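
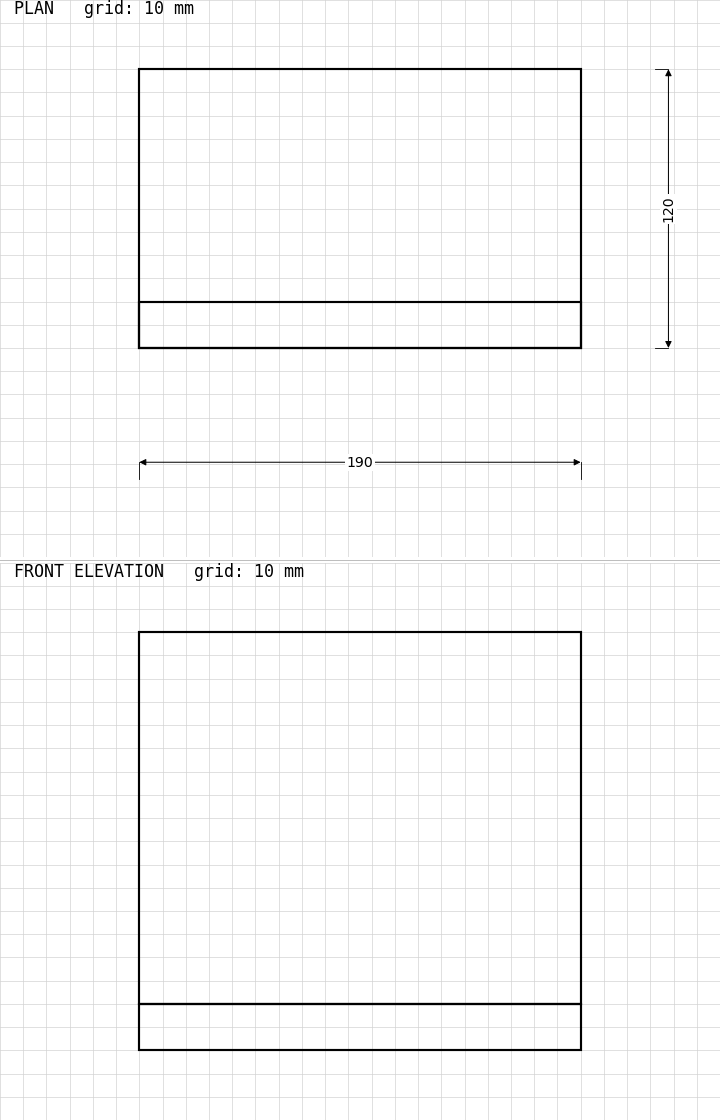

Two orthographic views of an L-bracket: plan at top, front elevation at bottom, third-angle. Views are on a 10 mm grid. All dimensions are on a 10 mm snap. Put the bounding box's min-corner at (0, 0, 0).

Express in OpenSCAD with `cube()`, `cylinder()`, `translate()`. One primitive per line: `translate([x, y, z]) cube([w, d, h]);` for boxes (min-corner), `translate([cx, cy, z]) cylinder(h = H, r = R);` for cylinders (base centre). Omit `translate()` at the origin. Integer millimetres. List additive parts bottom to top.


cube([190, 120, 20]);
translate([0, 0, 20]) cube([190, 20, 160]);


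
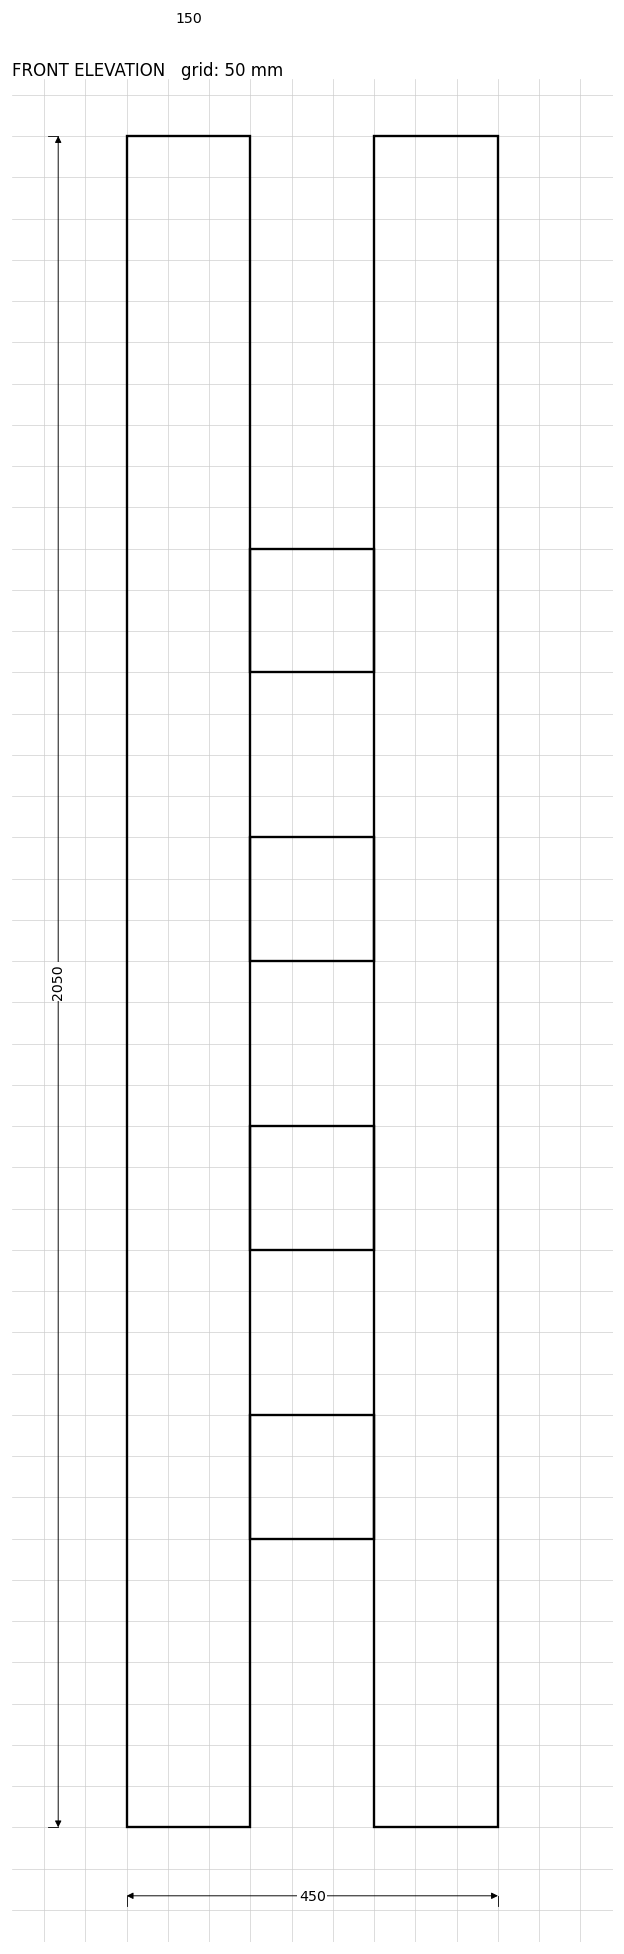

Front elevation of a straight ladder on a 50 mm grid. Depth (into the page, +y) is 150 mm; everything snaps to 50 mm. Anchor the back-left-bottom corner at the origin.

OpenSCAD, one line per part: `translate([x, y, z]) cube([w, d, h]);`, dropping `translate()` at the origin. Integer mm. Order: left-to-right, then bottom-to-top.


cube([150, 150, 2050]);
translate([150, 0, 350]) cube([150, 150, 150]);
translate([150, 0, 700]) cube([150, 150, 150]);
translate([150, 0, 1050]) cube([150, 150, 150]);
translate([150, 0, 1400]) cube([150, 150, 150]);
translate([300, 0, 0]) cube([150, 150, 2050]);


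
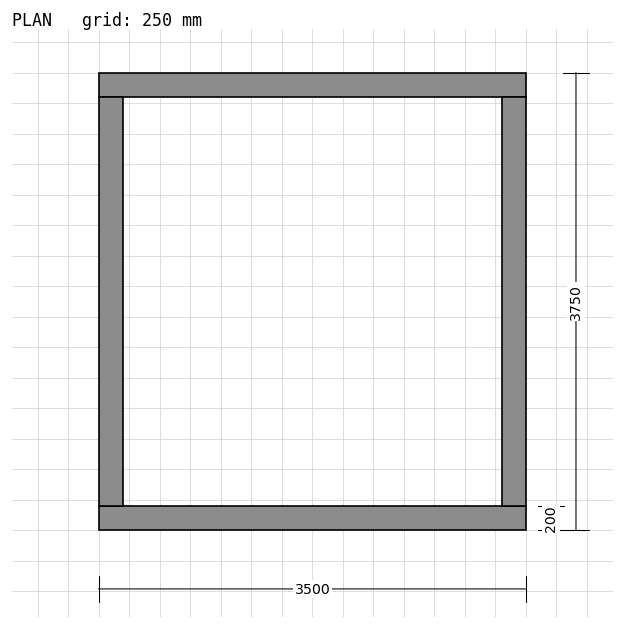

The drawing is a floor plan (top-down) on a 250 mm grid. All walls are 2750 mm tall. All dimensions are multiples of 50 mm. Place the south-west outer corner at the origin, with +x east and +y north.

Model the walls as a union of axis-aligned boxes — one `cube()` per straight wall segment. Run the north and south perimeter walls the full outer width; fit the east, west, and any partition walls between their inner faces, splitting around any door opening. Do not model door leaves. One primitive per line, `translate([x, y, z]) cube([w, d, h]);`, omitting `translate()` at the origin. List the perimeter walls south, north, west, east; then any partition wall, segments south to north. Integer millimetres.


cube([3500, 200, 2750]);
translate([0, 3550, 0]) cube([3500, 200, 2750]);
translate([0, 200, 0]) cube([200, 3350, 2750]);
translate([3300, 200, 0]) cube([200, 3350, 2750]);


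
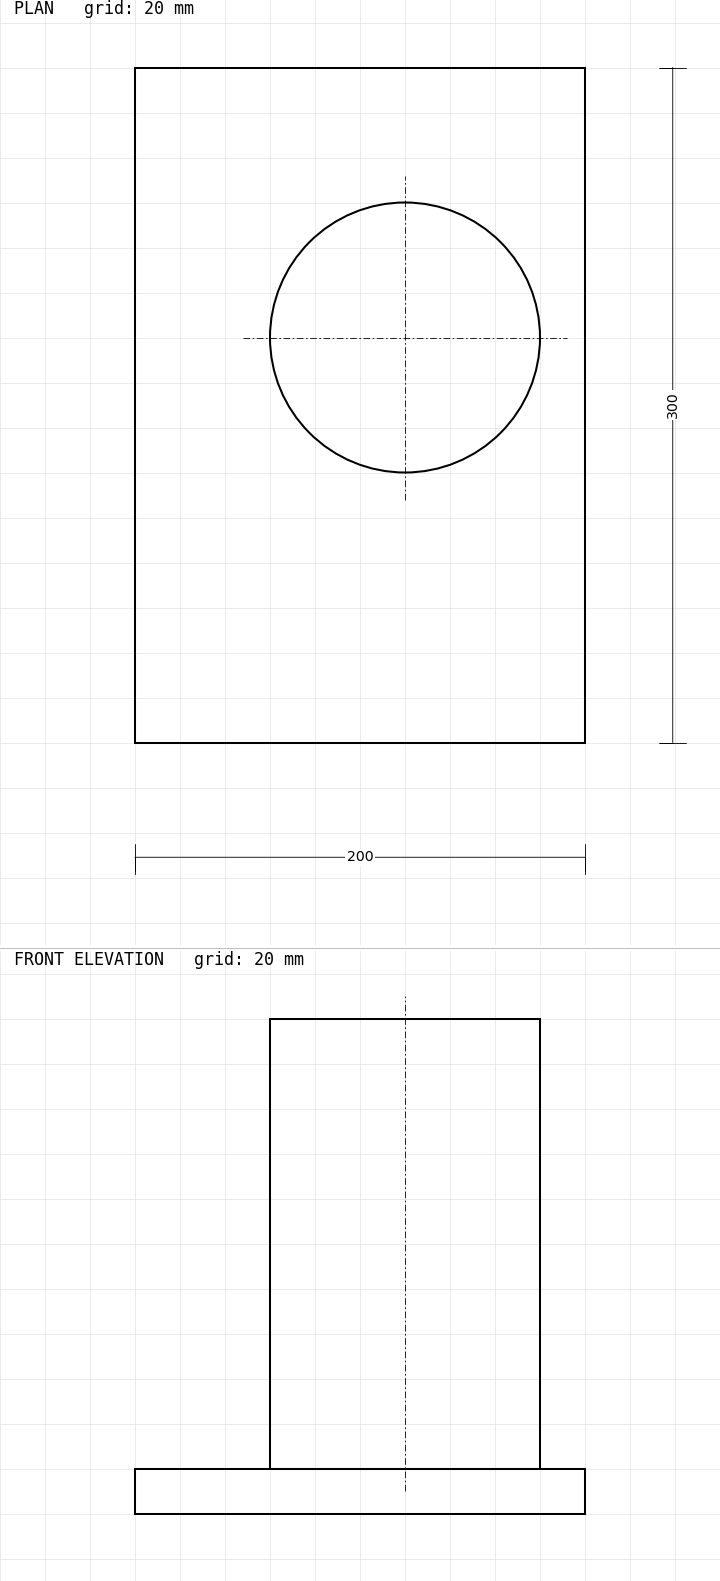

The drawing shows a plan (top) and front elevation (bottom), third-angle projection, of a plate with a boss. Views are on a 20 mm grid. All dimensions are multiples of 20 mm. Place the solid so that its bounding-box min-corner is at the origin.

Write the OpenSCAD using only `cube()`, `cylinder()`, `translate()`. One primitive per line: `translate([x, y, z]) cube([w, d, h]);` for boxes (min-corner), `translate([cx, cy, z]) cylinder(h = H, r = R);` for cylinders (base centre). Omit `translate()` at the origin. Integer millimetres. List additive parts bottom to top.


cube([200, 300, 20]);
translate([120, 180, 20]) cylinder(h = 200, r = 60);


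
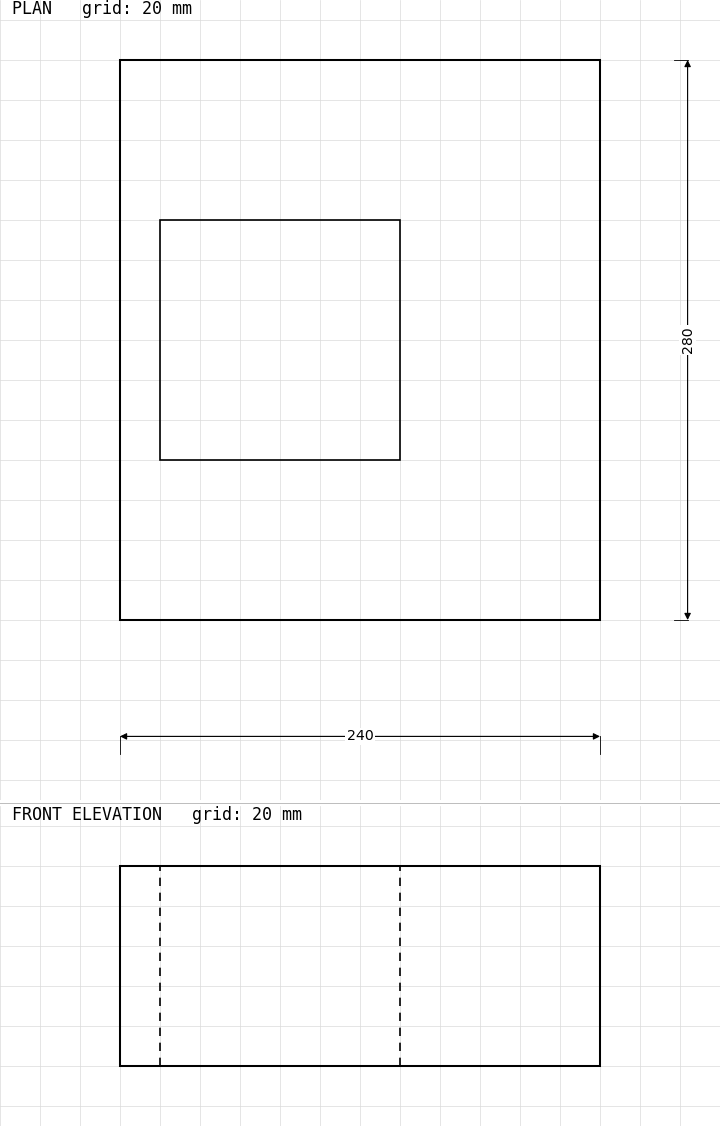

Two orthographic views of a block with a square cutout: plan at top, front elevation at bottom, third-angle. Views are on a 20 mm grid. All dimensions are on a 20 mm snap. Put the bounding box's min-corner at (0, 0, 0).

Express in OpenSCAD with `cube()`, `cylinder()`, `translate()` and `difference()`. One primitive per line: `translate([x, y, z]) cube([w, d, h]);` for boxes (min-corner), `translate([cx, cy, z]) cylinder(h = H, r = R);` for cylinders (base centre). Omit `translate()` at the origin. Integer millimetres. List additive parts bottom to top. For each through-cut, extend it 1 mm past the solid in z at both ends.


difference() {
  cube([240, 280, 100]);
  translate([20, 80, -1]) cube([120, 120, 102]);
}


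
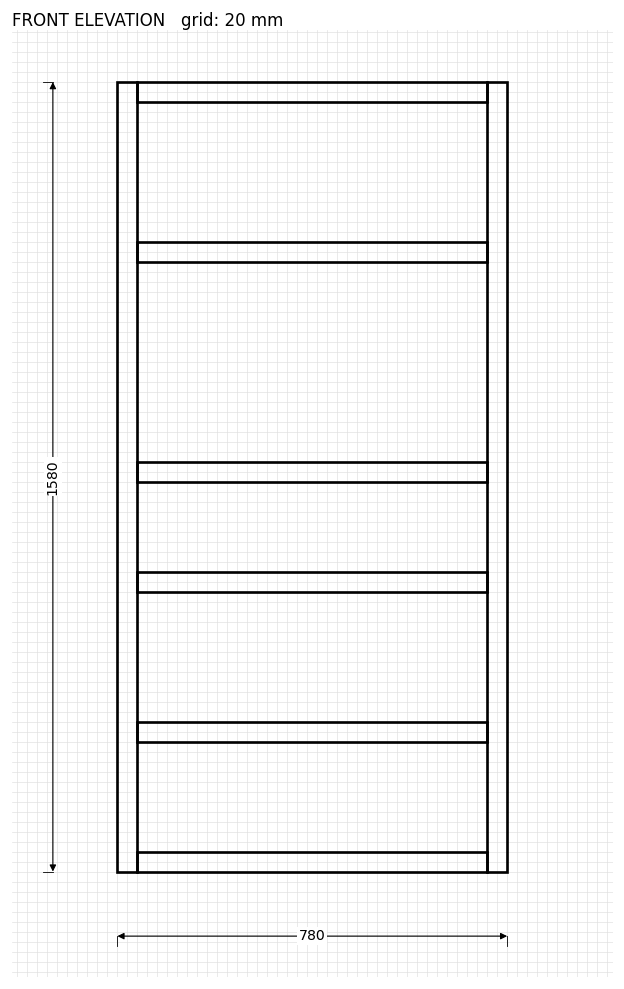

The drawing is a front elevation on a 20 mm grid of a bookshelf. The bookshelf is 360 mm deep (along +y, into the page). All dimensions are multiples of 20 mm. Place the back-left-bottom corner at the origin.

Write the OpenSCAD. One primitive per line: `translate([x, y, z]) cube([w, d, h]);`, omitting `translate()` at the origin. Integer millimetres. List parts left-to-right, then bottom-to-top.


cube([40, 360, 1580]);
translate([40, 0, 0]) cube([700, 360, 40]);
translate([40, 0, 260]) cube([700, 360, 40]);
translate([40, 0, 560]) cube([700, 360, 40]);
translate([40, 0, 780]) cube([700, 360, 40]);
translate([40, 0, 1220]) cube([700, 360, 40]);
translate([40, 0, 1540]) cube([700, 360, 40]);
translate([740, 0, 0]) cube([40, 360, 1580]);


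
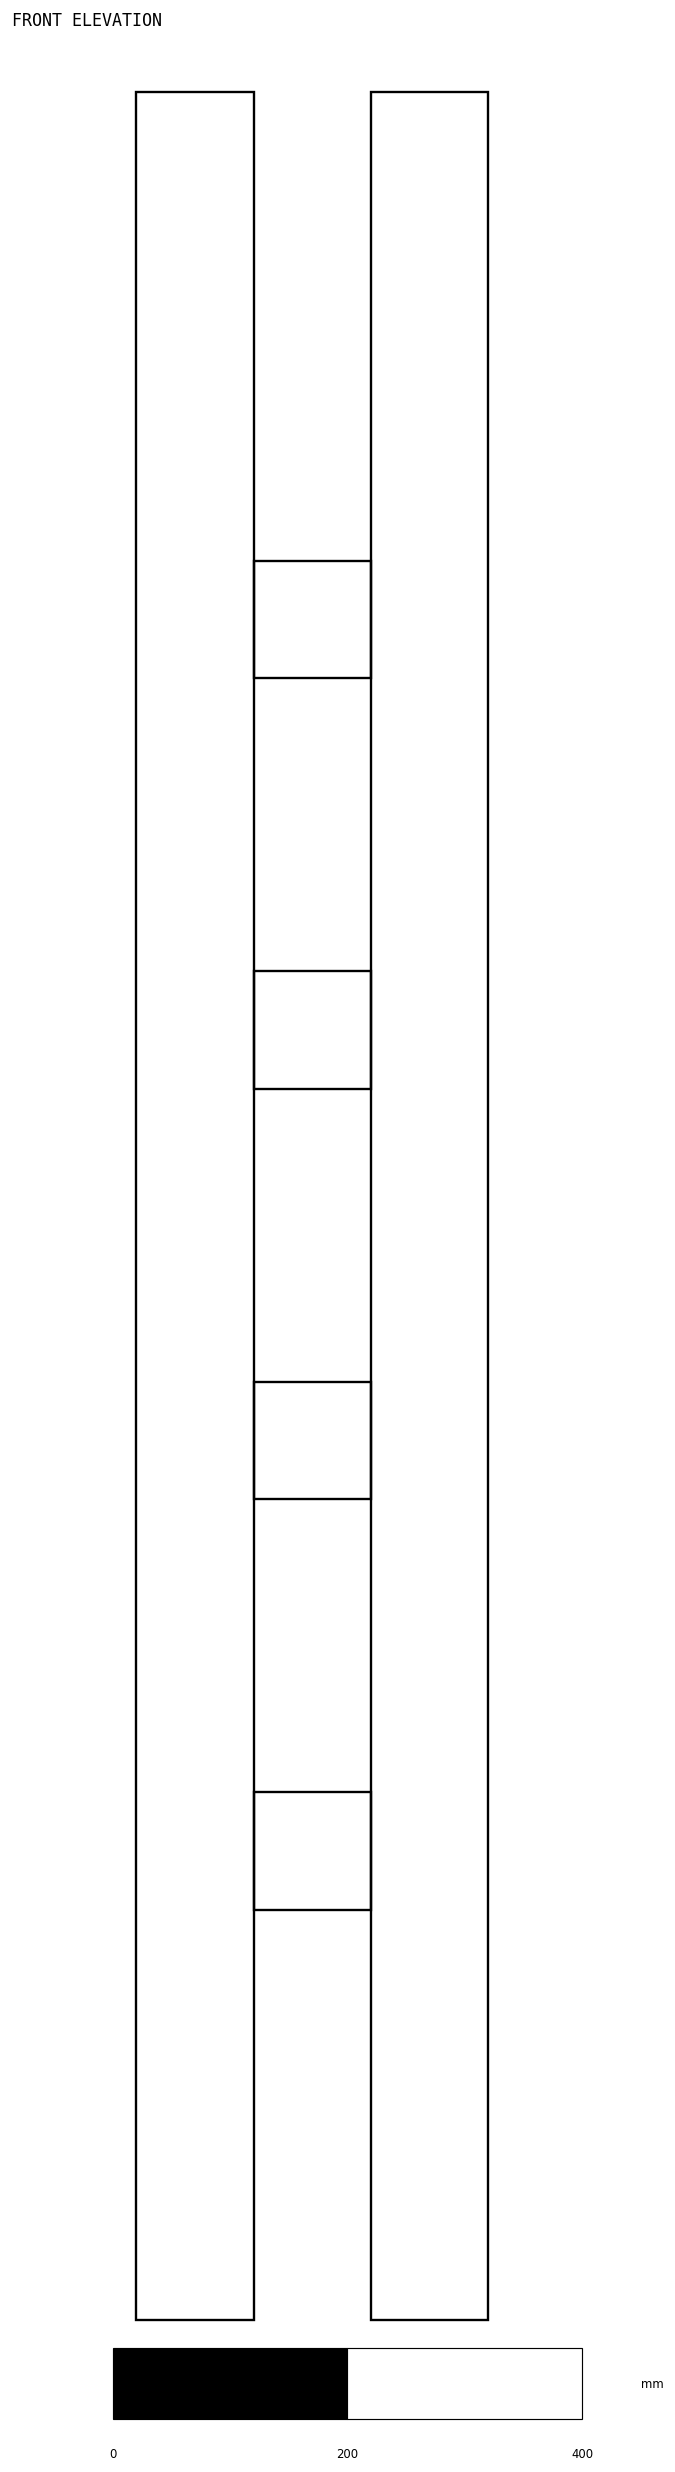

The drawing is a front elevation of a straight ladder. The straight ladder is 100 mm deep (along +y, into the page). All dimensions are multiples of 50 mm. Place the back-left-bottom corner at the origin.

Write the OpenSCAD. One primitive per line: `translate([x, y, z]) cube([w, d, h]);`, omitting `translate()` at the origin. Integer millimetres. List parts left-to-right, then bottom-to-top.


cube([100, 100, 1900]);
translate([100, 0, 350]) cube([100, 100, 100]);
translate([100, 0, 700]) cube([100, 100, 100]);
translate([100, 0, 1050]) cube([100, 100, 100]);
translate([100, 0, 1400]) cube([100, 100, 100]);
translate([200, 0, 0]) cube([100, 100, 1900]);


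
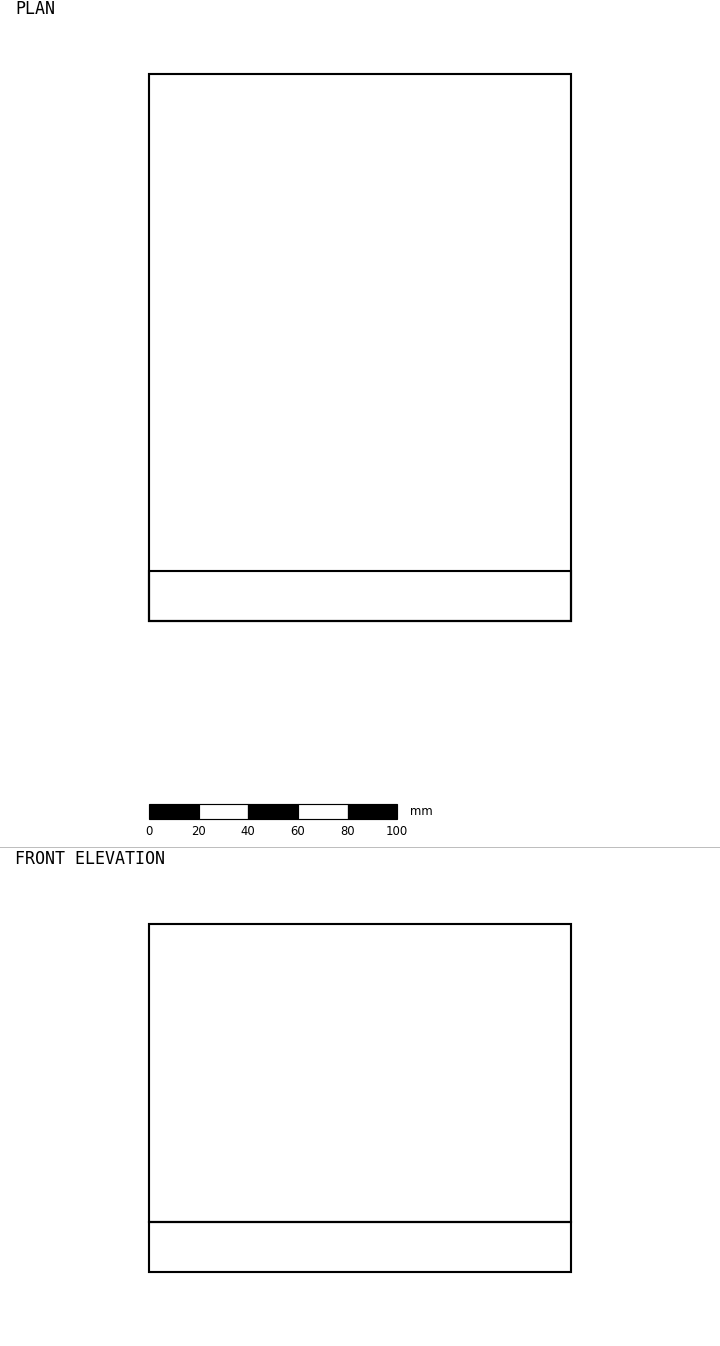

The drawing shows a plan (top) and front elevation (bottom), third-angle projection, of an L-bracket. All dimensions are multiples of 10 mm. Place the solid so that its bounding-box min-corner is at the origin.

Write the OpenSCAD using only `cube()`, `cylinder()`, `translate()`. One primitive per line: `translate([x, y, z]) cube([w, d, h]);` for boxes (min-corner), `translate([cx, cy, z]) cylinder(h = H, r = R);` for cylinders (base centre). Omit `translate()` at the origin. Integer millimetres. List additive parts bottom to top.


cube([170, 220, 20]);
translate([0, 0, 20]) cube([170, 20, 120]);


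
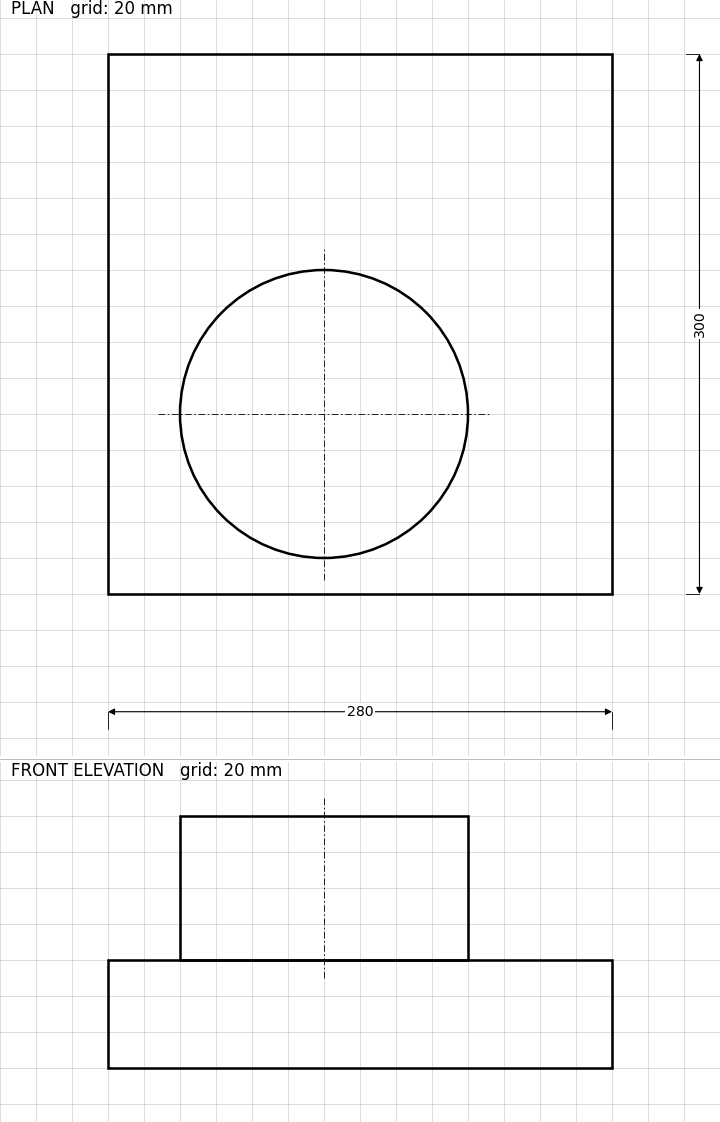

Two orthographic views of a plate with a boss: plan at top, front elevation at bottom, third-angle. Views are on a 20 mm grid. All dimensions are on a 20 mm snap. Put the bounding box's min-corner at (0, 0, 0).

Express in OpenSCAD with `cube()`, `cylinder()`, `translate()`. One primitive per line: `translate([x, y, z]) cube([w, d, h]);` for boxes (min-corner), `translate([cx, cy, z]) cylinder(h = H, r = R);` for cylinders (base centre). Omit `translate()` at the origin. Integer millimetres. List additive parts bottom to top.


cube([280, 300, 60]);
translate([120, 100, 60]) cylinder(h = 80, r = 80);


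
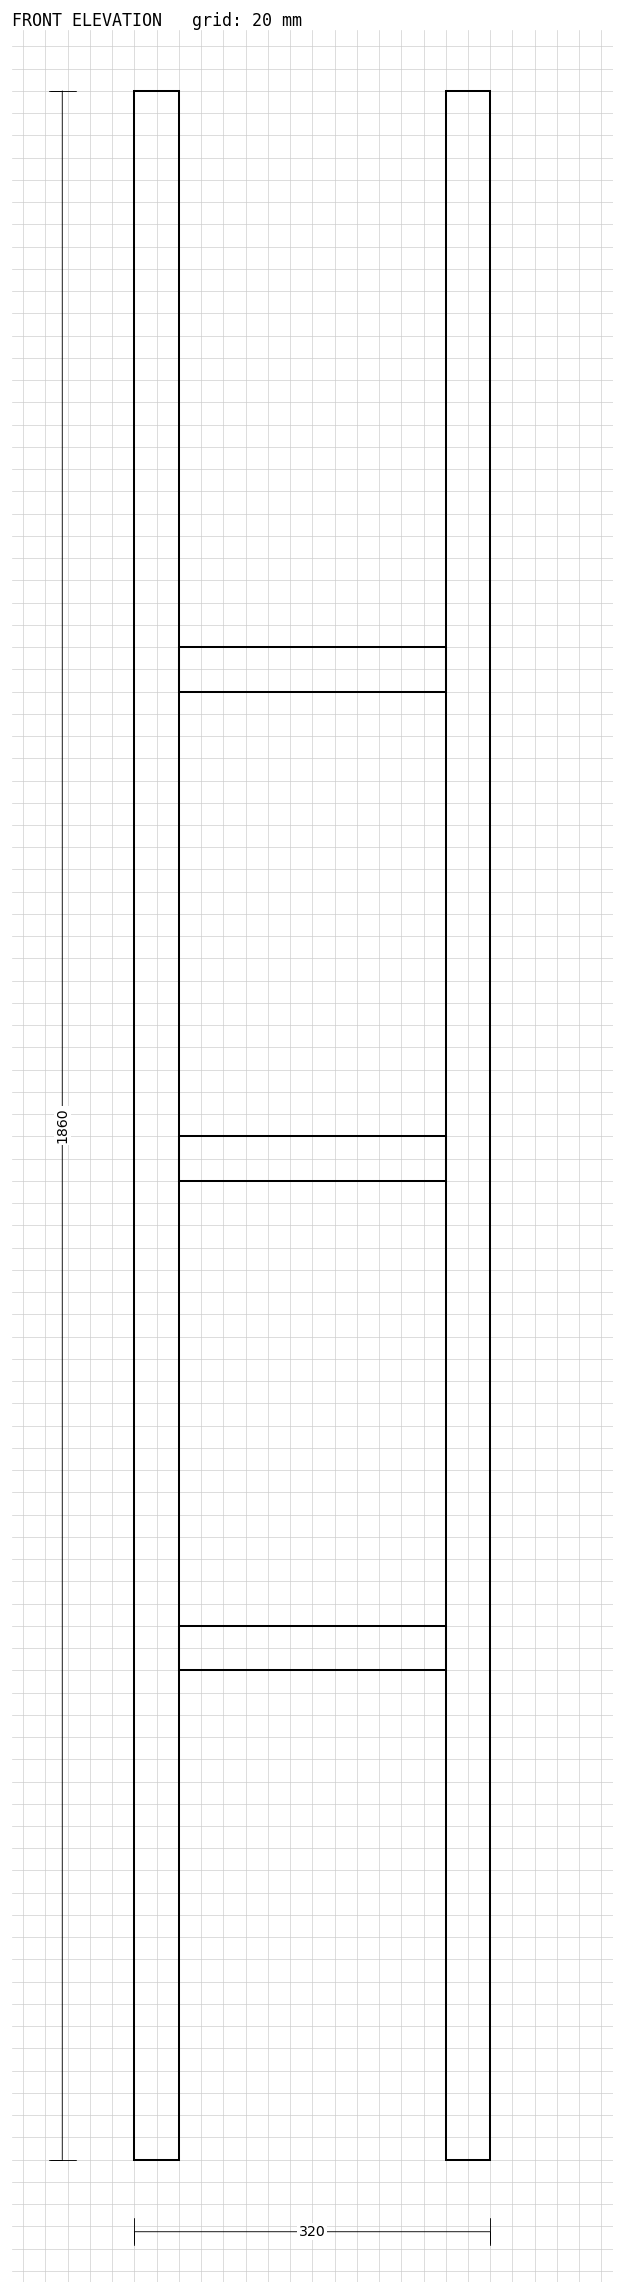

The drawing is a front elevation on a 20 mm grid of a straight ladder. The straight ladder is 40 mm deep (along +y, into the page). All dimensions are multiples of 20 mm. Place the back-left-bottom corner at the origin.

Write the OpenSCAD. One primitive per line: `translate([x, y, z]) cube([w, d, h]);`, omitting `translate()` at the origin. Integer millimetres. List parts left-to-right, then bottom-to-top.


cube([40, 40, 1860]);
translate([40, 0, 440]) cube([240, 40, 40]);
translate([40, 0, 880]) cube([240, 40, 40]);
translate([40, 0, 1320]) cube([240, 40, 40]);
translate([280, 0, 0]) cube([40, 40, 1860]);


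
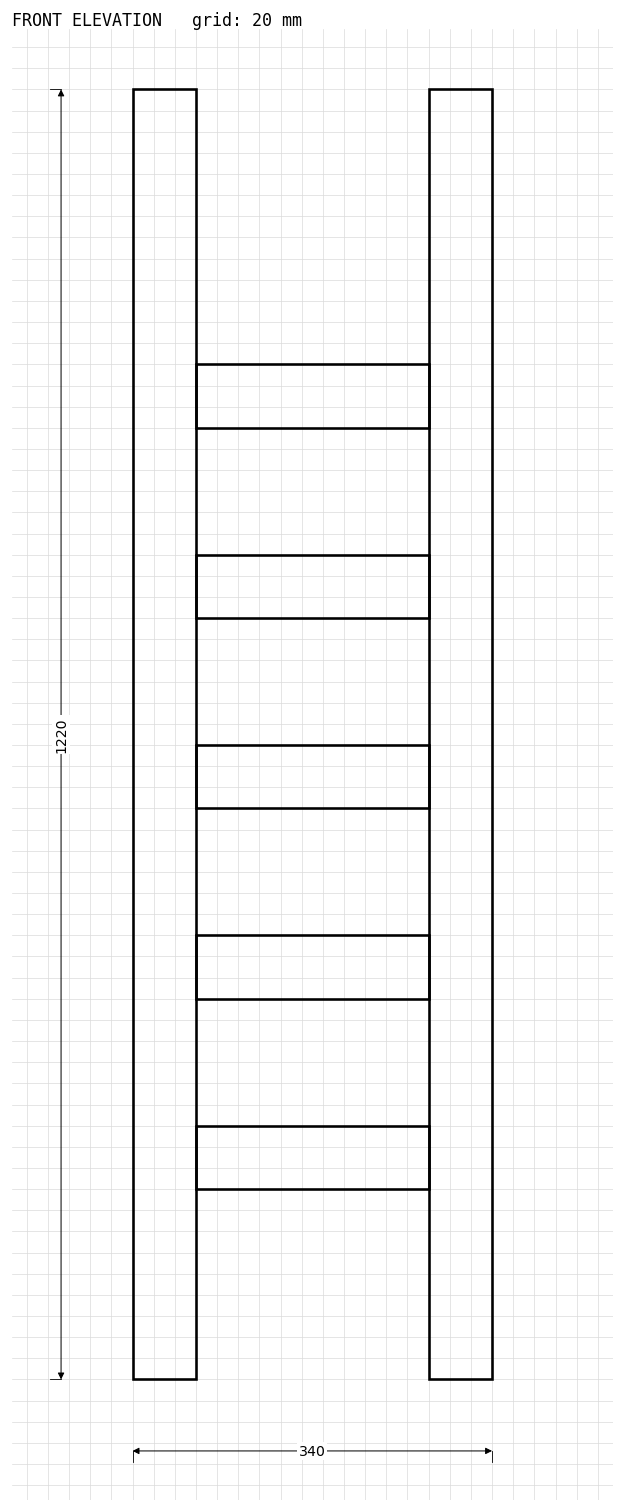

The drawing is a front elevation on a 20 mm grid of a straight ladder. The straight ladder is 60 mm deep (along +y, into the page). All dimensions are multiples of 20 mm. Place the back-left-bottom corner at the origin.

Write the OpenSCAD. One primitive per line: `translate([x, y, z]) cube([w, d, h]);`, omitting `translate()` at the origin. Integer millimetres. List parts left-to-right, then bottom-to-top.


cube([60, 60, 1220]);
translate([60, 0, 180]) cube([220, 60, 60]);
translate([60, 0, 360]) cube([220, 60, 60]);
translate([60, 0, 540]) cube([220, 60, 60]);
translate([60, 0, 720]) cube([220, 60, 60]);
translate([60, 0, 900]) cube([220, 60, 60]);
translate([280, 0, 0]) cube([60, 60, 1220]);


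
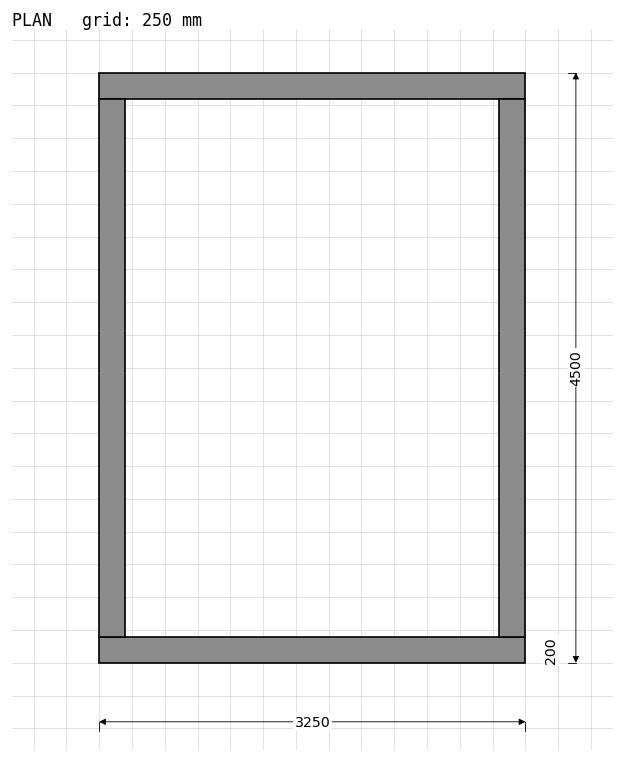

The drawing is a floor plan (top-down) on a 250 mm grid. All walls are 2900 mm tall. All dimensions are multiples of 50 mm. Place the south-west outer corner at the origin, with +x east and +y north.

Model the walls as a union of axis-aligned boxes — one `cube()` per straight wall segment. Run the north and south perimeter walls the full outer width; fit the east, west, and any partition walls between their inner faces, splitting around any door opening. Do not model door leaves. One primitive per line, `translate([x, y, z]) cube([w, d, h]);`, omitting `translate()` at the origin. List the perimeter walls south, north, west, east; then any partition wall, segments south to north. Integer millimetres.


cube([3250, 200, 2900]);
translate([0, 4300, 0]) cube([3250, 200, 2900]);
translate([0, 200, 0]) cube([200, 4100, 2900]);
translate([3050, 200, 0]) cube([200, 4100, 2900]);


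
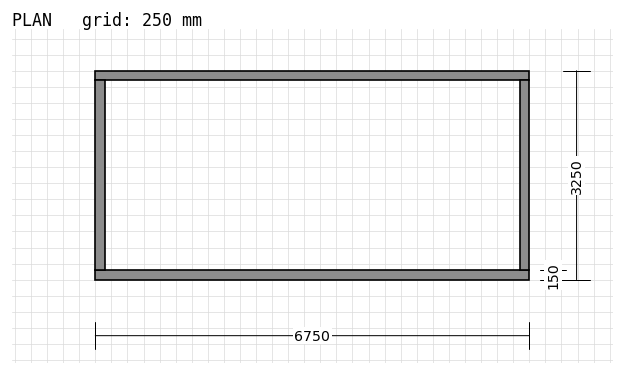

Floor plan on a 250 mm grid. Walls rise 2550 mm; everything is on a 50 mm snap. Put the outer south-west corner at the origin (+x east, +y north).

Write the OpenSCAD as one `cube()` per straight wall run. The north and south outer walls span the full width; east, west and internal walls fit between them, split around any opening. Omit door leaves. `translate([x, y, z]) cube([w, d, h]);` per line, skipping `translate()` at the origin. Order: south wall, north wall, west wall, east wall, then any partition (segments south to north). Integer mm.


cube([6750, 150, 2550]);
translate([0, 3100, 0]) cube([6750, 150, 2550]);
translate([0, 150, 0]) cube([150, 2950, 2550]);
translate([6600, 150, 0]) cube([150, 2950, 2550]);


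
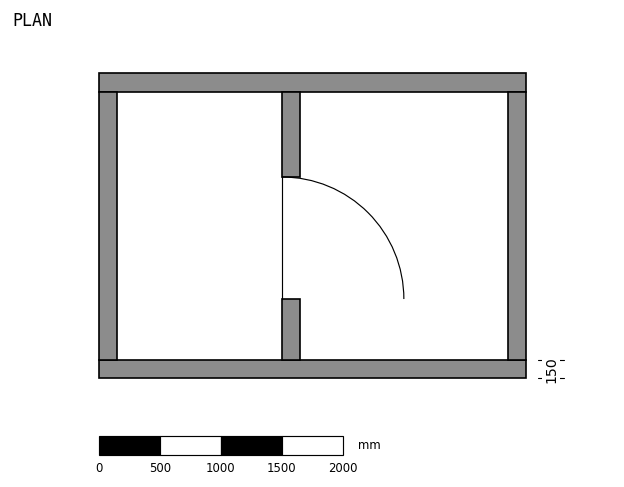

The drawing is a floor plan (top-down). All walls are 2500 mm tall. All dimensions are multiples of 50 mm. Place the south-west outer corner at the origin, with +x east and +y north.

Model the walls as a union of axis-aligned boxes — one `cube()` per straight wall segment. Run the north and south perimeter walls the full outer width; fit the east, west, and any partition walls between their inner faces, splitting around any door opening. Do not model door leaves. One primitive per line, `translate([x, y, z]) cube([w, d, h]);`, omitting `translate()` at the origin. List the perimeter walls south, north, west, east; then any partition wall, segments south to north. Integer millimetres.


cube([3500, 150, 2500]);
translate([0, 2350, 0]) cube([3500, 150, 2500]);
translate([0, 150, 0]) cube([150, 2200, 2500]);
translate([3350, 150, 0]) cube([150, 2200, 2500]);
translate([1500, 150, 0]) cube([150, 500, 2500]);
translate([1500, 1650, 0]) cube([150, 700, 2500]);


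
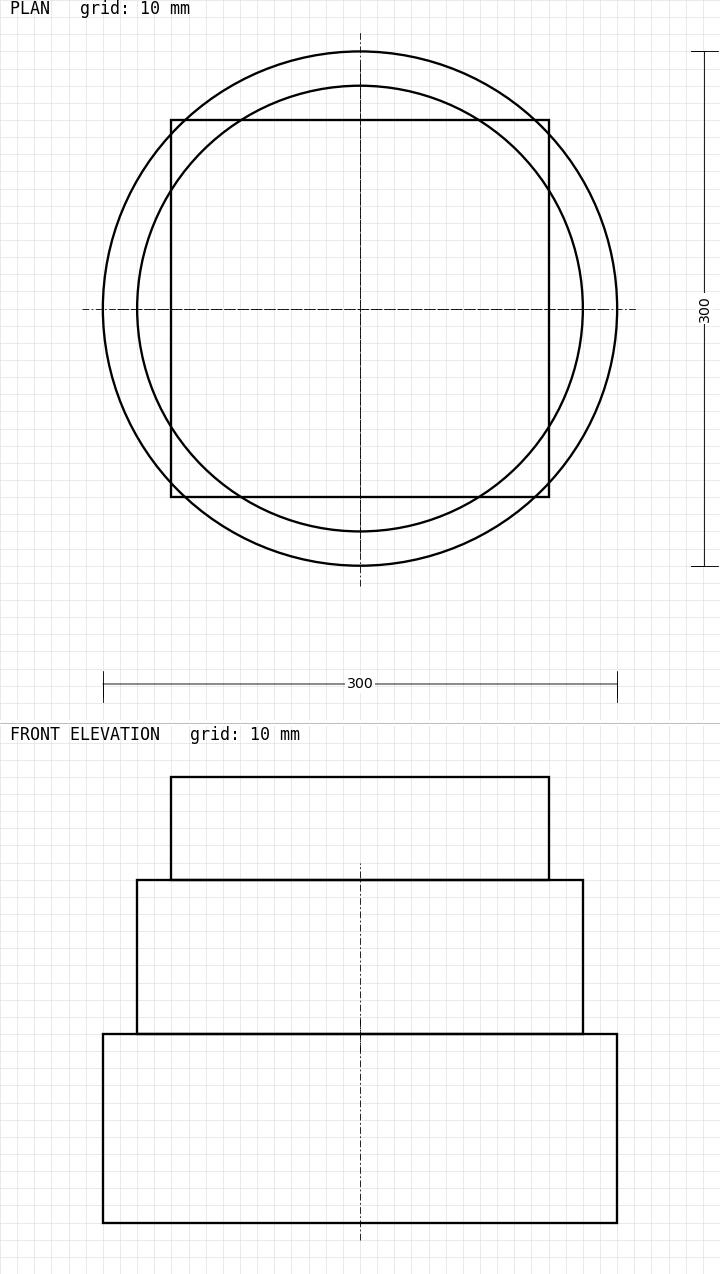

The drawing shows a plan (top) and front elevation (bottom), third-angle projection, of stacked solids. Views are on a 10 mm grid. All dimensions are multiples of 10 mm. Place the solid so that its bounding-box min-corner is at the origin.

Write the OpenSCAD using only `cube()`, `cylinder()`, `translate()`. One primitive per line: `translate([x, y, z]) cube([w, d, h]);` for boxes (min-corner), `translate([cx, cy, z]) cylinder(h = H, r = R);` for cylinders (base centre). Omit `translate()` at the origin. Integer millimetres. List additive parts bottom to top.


translate([150, 150, 0]) cylinder(h = 110, r = 150);
translate([150, 150, 110]) cylinder(h = 90, r = 130);
translate([40, 40, 200]) cube([220, 220, 60]);


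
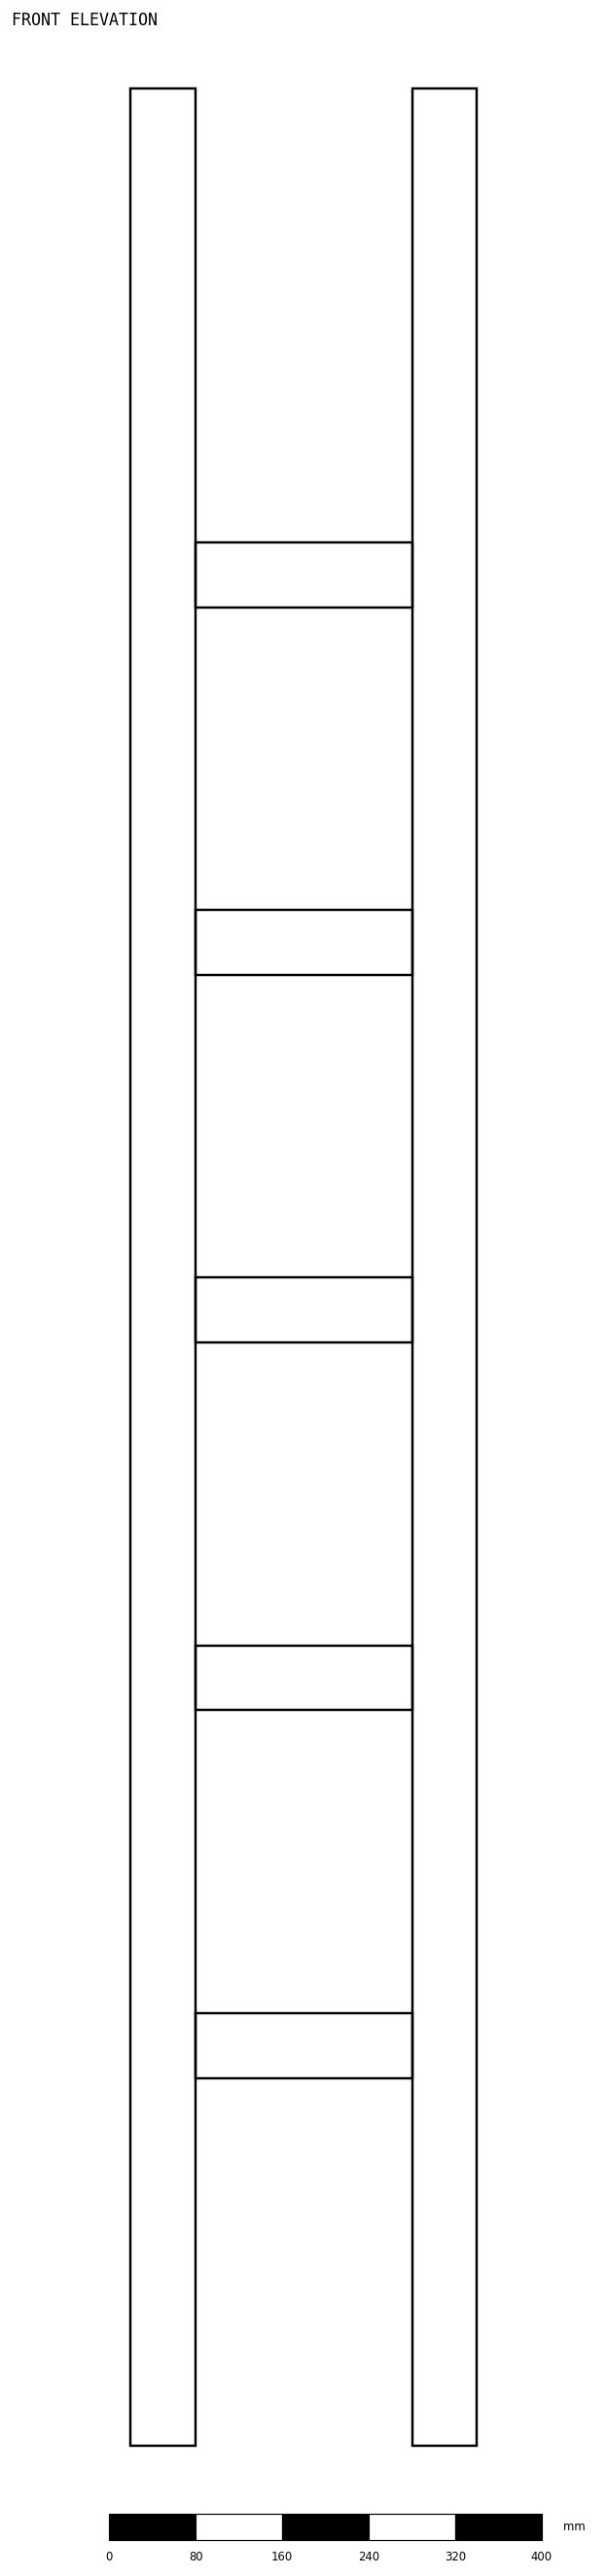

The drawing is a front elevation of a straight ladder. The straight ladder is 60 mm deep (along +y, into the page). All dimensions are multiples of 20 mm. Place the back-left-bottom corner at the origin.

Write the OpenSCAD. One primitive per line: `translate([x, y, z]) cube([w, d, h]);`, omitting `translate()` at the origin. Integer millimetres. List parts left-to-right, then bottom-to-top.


cube([60, 60, 2180]);
translate([60, 0, 340]) cube([200, 60, 60]);
translate([60, 0, 680]) cube([200, 60, 60]);
translate([60, 0, 1020]) cube([200, 60, 60]);
translate([60, 0, 1360]) cube([200, 60, 60]);
translate([60, 0, 1700]) cube([200, 60, 60]);
translate([260, 0, 0]) cube([60, 60, 2180]);


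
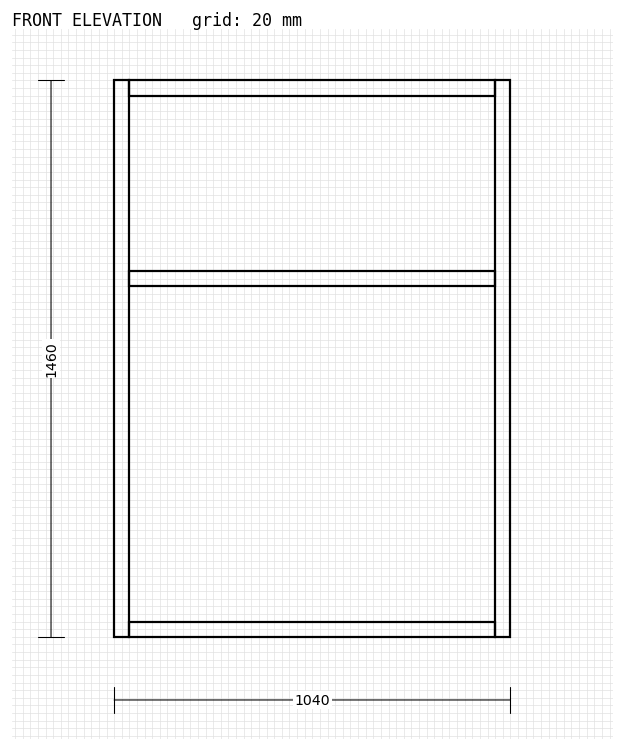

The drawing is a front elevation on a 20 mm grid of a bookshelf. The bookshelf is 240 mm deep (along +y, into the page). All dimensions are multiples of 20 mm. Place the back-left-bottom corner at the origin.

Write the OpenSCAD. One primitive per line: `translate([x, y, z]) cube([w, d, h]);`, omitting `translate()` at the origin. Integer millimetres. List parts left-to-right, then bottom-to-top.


cube([40, 240, 1460]);
translate([40, 0, 0]) cube([960, 240, 40]);
translate([40, 0, 920]) cube([960, 240, 40]);
translate([40, 0, 1420]) cube([960, 240, 40]);
translate([1000, 0, 0]) cube([40, 240, 1460]);


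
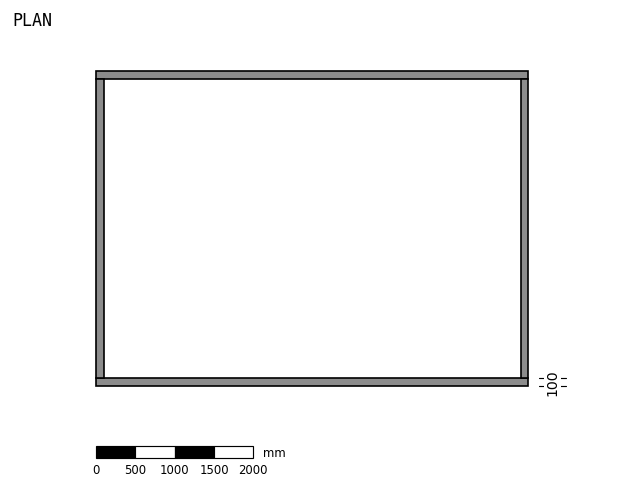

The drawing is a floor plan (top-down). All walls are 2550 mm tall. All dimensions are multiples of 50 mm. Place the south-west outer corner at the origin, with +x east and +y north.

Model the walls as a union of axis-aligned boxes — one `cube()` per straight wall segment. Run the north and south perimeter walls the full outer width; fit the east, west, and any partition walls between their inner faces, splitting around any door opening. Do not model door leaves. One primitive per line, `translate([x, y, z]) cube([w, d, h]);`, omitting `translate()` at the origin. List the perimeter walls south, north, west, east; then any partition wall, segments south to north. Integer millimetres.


cube([5500, 100, 2550]);
translate([0, 3900, 0]) cube([5500, 100, 2550]);
translate([0, 100, 0]) cube([100, 3800, 2550]);
translate([5400, 100, 0]) cube([100, 3800, 2550]);


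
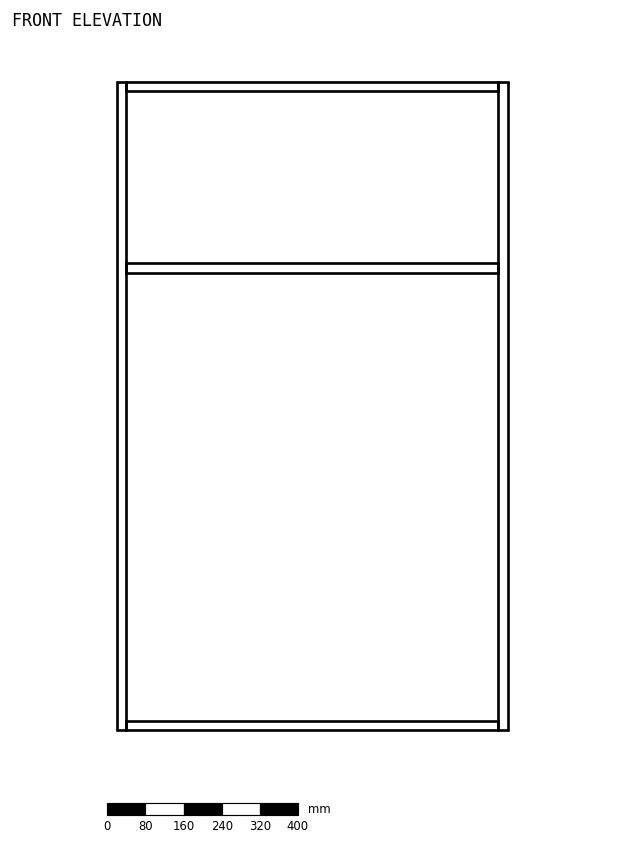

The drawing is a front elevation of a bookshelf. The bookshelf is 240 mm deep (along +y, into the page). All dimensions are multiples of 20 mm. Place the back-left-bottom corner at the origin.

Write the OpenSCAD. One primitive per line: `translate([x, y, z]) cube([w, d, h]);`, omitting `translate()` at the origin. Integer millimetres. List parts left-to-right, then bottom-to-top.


cube([20, 240, 1360]);
translate([20, 0, 0]) cube([780, 240, 20]);
translate([20, 0, 960]) cube([780, 240, 20]);
translate([20, 0, 1340]) cube([780, 240, 20]);
translate([800, 0, 0]) cube([20, 240, 1360]);


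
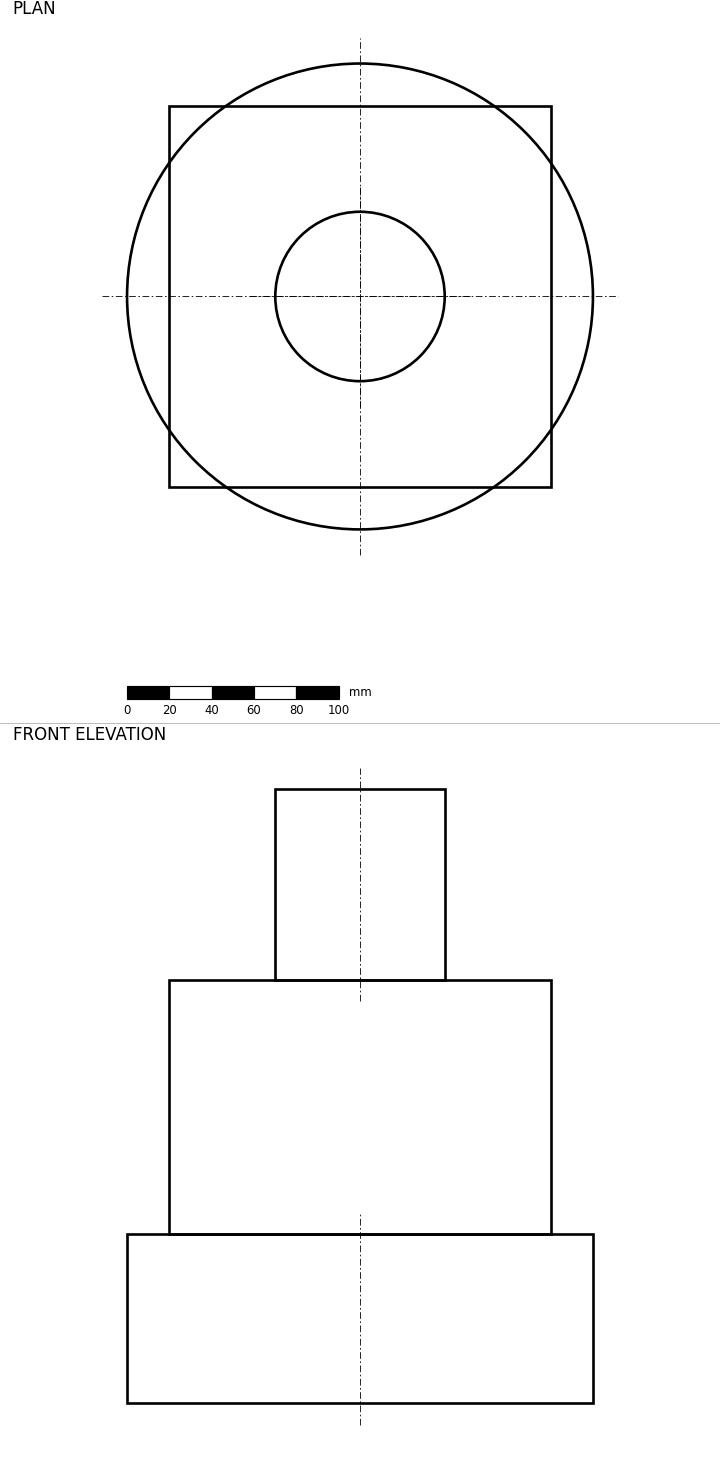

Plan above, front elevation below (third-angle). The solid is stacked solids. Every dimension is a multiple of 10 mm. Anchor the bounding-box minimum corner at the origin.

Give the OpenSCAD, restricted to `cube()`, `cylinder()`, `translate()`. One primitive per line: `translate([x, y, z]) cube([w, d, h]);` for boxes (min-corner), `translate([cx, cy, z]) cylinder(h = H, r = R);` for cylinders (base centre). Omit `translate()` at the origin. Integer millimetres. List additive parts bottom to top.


translate([110, 110, 0]) cylinder(h = 80, r = 110);
translate([20, 20, 80]) cube([180, 180, 120]);
translate([110, 110, 200]) cylinder(h = 90, r = 40);


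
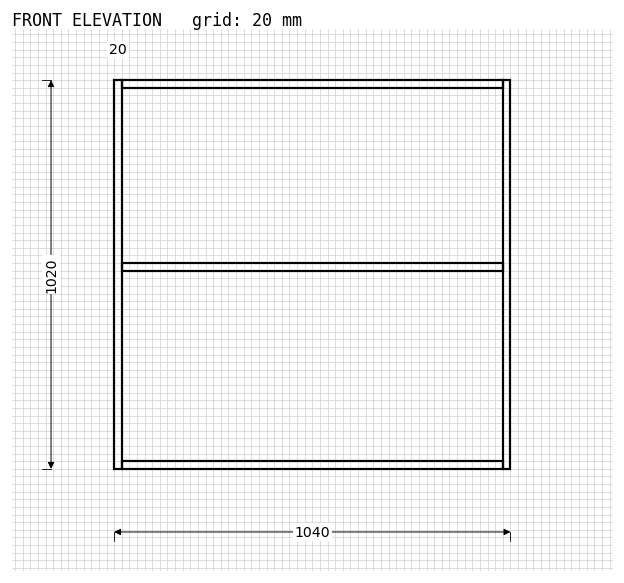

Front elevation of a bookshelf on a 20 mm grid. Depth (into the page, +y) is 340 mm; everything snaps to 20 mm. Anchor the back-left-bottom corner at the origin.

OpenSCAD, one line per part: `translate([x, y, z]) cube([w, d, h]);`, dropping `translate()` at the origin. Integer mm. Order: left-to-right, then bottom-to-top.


cube([20, 340, 1020]);
translate([20, 0, 0]) cube([1000, 340, 20]);
translate([20, 0, 520]) cube([1000, 340, 20]);
translate([20, 0, 1000]) cube([1000, 340, 20]);
translate([1020, 0, 0]) cube([20, 340, 1020]);


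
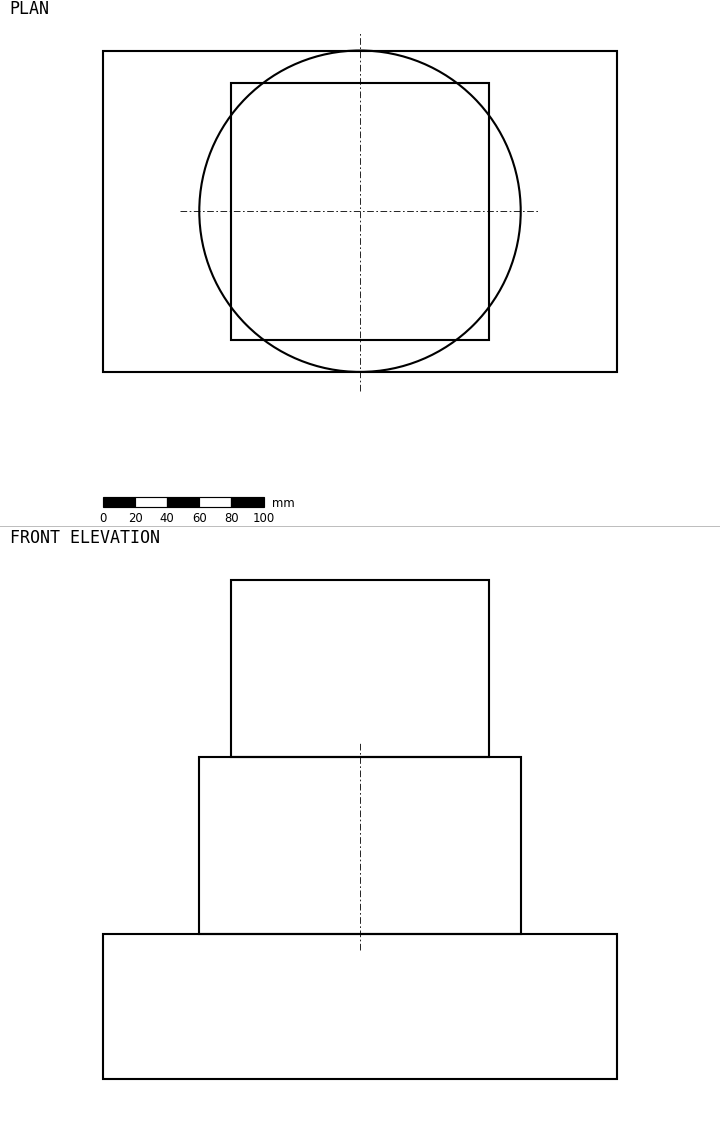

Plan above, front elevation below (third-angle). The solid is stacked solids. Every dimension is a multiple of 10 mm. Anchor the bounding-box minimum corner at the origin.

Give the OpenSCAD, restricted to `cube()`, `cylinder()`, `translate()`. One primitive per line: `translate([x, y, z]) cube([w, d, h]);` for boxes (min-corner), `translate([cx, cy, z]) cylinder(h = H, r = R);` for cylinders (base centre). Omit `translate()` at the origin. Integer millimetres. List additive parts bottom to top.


cube([320, 200, 90]);
translate([160, 100, 90]) cylinder(h = 110, r = 100);
translate([80, 20, 200]) cube([160, 160, 110]);


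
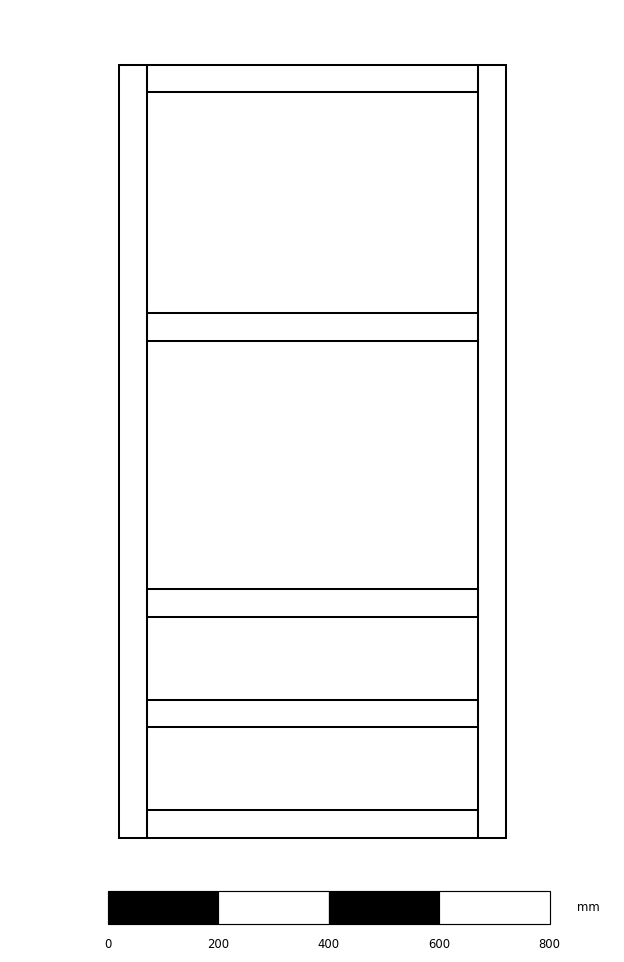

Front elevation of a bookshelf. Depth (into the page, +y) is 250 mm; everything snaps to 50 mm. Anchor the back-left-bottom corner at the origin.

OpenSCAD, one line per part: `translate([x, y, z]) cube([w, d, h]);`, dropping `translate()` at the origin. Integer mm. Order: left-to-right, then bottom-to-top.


cube([50, 250, 1400]);
translate([50, 0, 0]) cube([600, 250, 50]);
translate([50, 0, 200]) cube([600, 250, 50]);
translate([50, 0, 400]) cube([600, 250, 50]);
translate([50, 0, 900]) cube([600, 250, 50]);
translate([50, 0, 1350]) cube([600, 250, 50]);
translate([650, 0, 0]) cube([50, 250, 1400]);


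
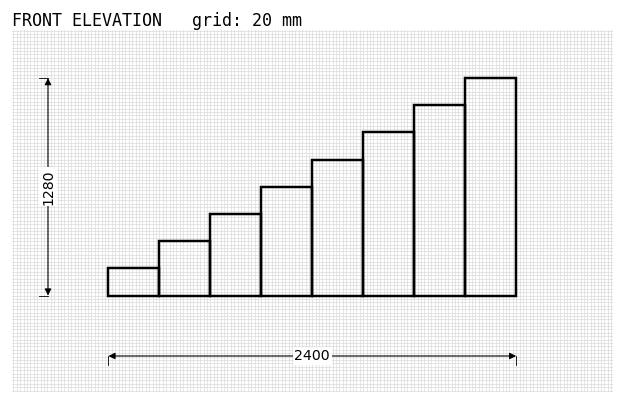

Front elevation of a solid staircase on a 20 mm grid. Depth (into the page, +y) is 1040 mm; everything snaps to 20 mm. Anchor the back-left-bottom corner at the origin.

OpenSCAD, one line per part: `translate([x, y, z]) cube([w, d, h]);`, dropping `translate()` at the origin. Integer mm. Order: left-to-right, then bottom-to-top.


cube([300, 1040, 160]);
translate([300, 0, 0]) cube([300, 1040, 320]);
translate([600, 0, 0]) cube([300, 1040, 480]);
translate([900, 0, 0]) cube([300, 1040, 640]);
translate([1200, 0, 0]) cube([300, 1040, 800]);
translate([1500, 0, 0]) cube([300, 1040, 960]);
translate([1800, 0, 0]) cube([300, 1040, 1120]);
translate([2100, 0, 0]) cube([300, 1040, 1280]);


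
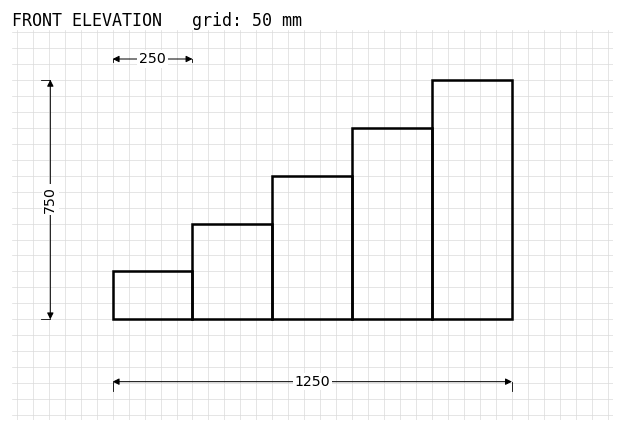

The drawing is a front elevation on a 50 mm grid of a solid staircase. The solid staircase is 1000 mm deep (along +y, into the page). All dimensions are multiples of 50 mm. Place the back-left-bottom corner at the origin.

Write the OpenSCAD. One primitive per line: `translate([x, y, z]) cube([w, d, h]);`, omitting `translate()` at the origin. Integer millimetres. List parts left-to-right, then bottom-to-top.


cube([250, 1000, 150]);
translate([250, 0, 0]) cube([250, 1000, 300]);
translate([500, 0, 0]) cube([250, 1000, 450]);
translate([750, 0, 0]) cube([250, 1000, 600]);
translate([1000, 0, 0]) cube([250, 1000, 750]);


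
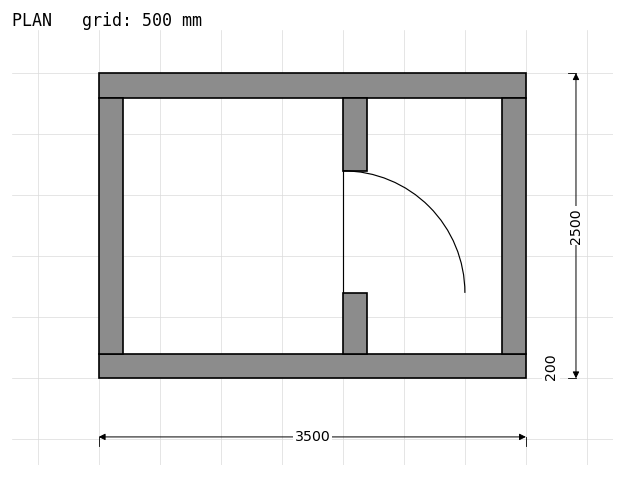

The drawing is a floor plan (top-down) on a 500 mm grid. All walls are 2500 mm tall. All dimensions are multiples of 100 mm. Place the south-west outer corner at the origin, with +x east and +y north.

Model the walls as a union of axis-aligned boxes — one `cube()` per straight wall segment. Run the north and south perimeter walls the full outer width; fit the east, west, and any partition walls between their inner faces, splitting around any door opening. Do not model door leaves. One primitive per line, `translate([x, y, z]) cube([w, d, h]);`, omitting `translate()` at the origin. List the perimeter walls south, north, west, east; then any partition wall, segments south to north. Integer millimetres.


cube([3500, 200, 2500]);
translate([0, 2300, 0]) cube([3500, 200, 2500]);
translate([0, 200, 0]) cube([200, 2100, 2500]);
translate([3300, 200, 0]) cube([200, 2100, 2500]);
translate([2000, 200, 0]) cube([200, 500, 2500]);
translate([2000, 1700, 0]) cube([200, 600, 2500]);


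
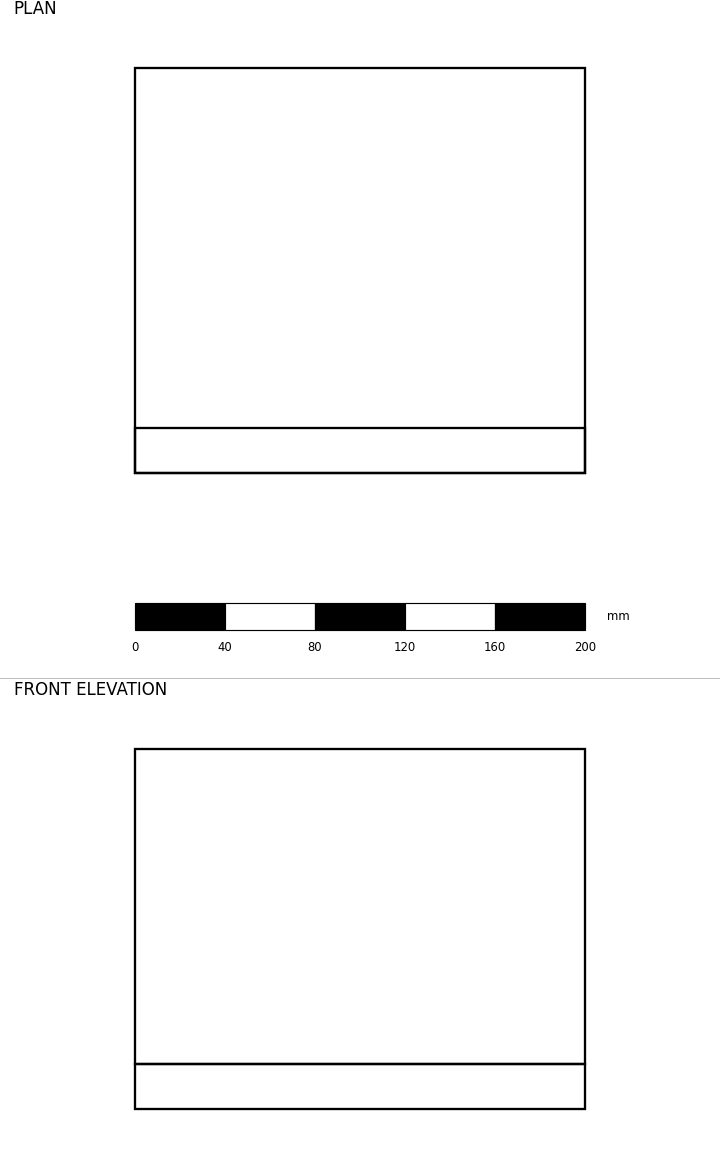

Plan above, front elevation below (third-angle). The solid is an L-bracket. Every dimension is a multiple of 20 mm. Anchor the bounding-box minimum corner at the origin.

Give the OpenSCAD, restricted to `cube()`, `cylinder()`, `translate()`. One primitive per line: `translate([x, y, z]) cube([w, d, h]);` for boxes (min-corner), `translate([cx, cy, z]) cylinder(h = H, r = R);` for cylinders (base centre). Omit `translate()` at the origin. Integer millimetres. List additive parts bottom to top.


cube([200, 180, 20]);
translate([0, 0, 20]) cube([200, 20, 140]);


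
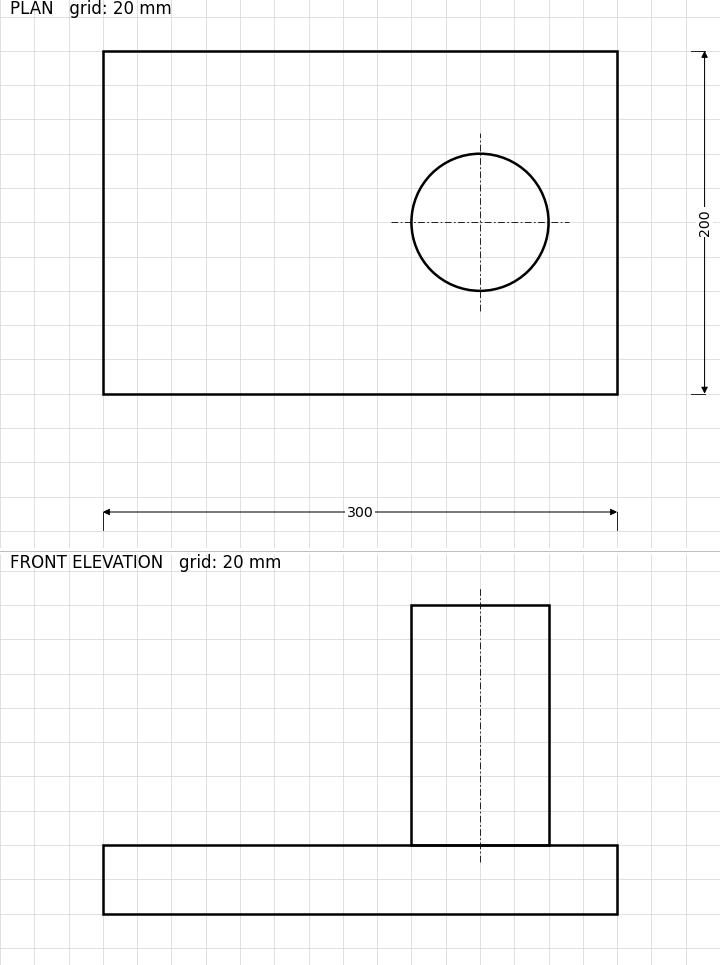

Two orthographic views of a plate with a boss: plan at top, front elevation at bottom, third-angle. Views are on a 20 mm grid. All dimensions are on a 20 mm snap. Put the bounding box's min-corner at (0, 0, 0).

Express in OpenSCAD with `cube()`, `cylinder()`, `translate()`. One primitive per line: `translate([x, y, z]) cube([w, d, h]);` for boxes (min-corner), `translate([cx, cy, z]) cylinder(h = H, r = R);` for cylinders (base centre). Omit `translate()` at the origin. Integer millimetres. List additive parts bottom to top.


cube([300, 200, 40]);
translate([220, 100, 40]) cylinder(h = 140, r = 40);


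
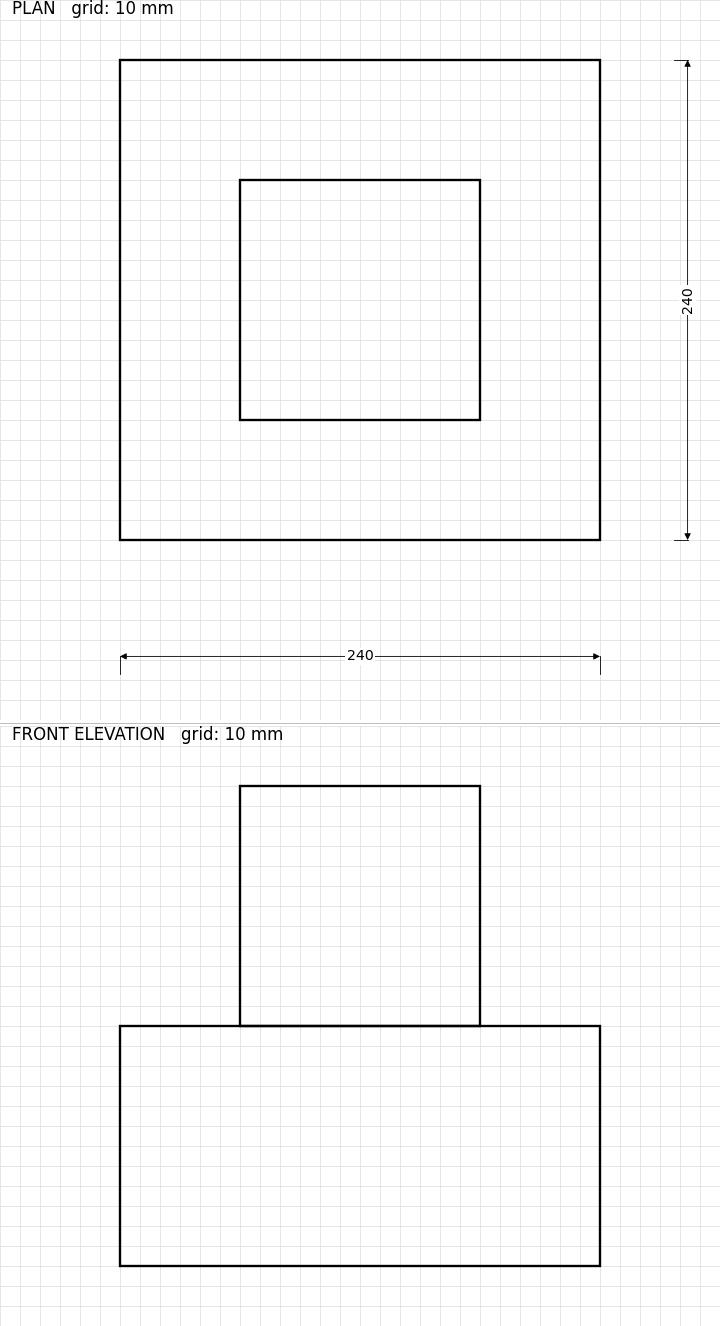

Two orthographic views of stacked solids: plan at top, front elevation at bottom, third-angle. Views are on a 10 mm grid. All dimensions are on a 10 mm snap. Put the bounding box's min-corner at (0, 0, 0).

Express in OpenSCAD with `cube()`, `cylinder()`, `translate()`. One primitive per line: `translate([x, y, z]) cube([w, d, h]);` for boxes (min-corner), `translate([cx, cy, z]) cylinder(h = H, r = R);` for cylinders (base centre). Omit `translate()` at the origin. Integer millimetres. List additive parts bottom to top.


cube([240, 240, 120]);
translate([60, 60, 120]) cube([120, 120, 120]);


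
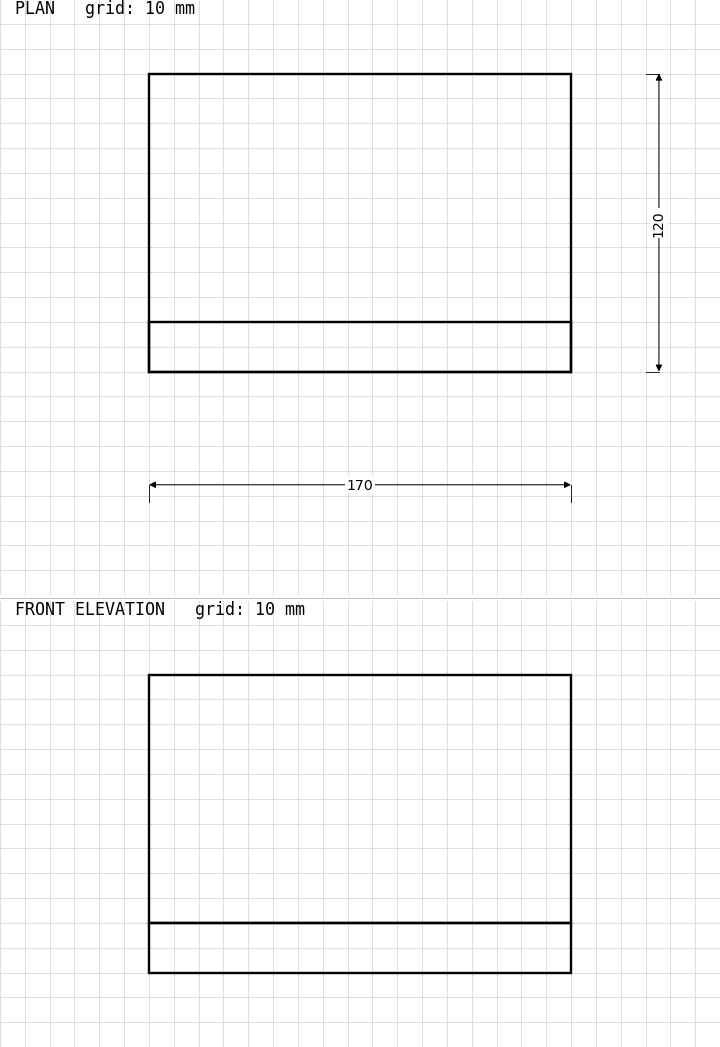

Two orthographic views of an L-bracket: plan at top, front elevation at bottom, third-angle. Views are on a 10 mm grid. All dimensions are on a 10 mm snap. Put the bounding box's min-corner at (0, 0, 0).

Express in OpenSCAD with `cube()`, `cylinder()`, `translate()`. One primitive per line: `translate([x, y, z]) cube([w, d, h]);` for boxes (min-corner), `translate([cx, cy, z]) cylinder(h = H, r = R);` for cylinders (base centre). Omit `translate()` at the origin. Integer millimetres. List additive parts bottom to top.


cube([170, 120, 20]);
translate([0, 0, 20]) cube([170, 20, 100]);


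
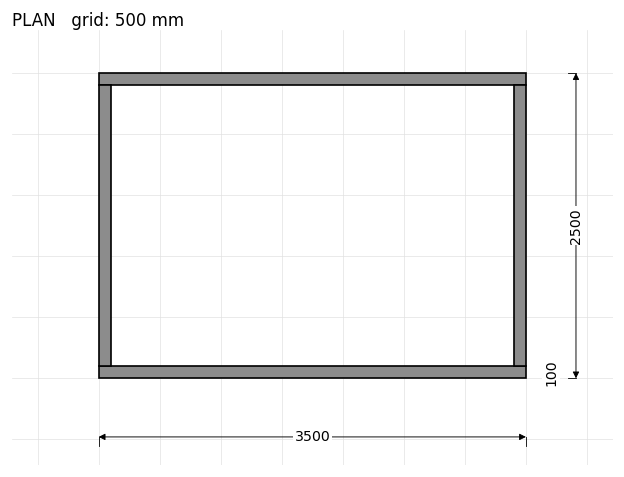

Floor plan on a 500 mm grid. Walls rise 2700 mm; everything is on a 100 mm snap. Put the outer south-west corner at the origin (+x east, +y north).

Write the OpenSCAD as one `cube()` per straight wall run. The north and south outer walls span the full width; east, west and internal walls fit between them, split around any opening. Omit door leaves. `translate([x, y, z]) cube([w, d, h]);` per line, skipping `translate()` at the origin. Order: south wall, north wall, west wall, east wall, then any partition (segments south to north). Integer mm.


cube([3500, 100, 2700]);
translate([0, 2400, 0]) cube([3500, 100, 2700]);
translate([0, 100, 0]) cube([100, 2300, 2700]);
translate([3400, 100, 0]) cube([100, 2300, 2700]);


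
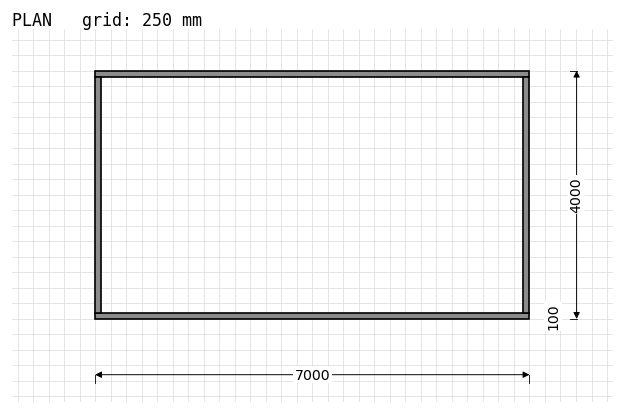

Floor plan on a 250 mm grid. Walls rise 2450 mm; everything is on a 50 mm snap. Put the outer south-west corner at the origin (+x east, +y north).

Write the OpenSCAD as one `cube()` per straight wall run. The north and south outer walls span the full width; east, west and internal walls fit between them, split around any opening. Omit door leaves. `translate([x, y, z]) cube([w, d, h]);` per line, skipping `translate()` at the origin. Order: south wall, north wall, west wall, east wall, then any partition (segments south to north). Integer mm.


cube([7000, 100, 2450]);
translate([0, 3900, 0]) cube([7000, 100, 2450]);
translate([0, 100, 0]) cube([100, 3800, 2450]);
translate([6900, 100, 0]) cube([100, 3800, 2450]);
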